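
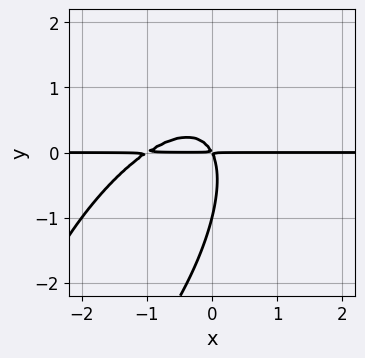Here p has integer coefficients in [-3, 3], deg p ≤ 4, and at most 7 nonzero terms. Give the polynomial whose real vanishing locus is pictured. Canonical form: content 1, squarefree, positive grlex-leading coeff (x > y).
First, degree: no degree-2 curve has this shape, so deg p = 3.
Next, from the axis intercepts and sections: every point of the x-axis in the box is on the curve; it meets the y-axis at y = -1 (among the integer gridlines).
Finally, fitting integer coefficients to these (and the overall shape) gives p.

2*x^2*y - 2*x*y^2 + y^3 + 2*x*y + y^2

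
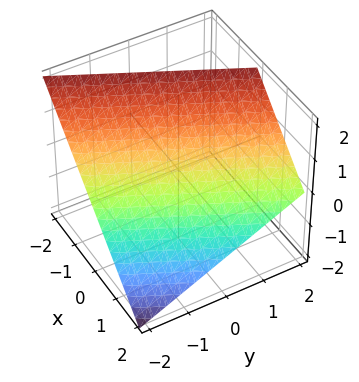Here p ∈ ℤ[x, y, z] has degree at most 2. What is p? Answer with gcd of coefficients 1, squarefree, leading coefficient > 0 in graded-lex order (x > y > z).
The degree is 1 — every cross-section is a straight line — this is a plane.
Against the integer gridlines: it meets the y-axis at y = -2 (among the integer gridlines); it meets the x-axis at x = 1 (among the integer gridlines).
Fitting integer coefficients to these (and the overall shape) gives p.

2*x - y + 2*z - 2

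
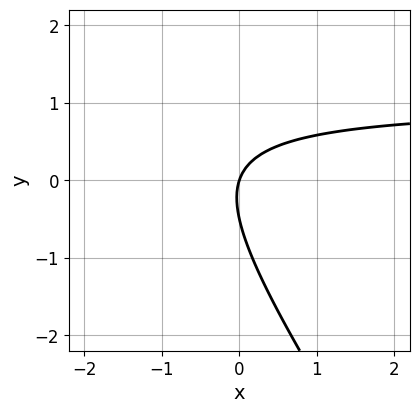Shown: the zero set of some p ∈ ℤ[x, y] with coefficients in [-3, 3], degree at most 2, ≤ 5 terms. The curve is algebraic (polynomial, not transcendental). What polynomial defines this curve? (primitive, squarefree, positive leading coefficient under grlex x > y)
(a) deg p = 2.
(b) Reading off the gridlines: one x-axis crossing is at x = 0; it meets the y-axis at y = 0 (among the integer gridlines).
(c) These observations pin down the coefficients.

3*x*y + 2*y^2 - 3*x + y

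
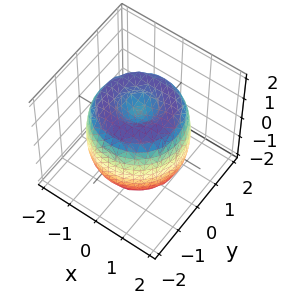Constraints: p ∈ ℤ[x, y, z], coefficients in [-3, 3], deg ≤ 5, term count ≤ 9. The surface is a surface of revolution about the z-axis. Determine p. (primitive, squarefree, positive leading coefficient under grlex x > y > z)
1. Degree: no degree-3 surface has this shape, so deg p = 4.
2. Symmetries: rotational symmetry about the z-axis ⇒ p depends on x, y only through x² + y².
3. From the visible intercepts: the z-axis gridline crossings are at z ∈ {-1, 1}; a circular section at z = 0 has radius between 1 and 2.
4. Fitting integer coefficients to these (and the overall shape) gives p.

x^4 + 2*x^2*y^2 + y^4 - 2*x^2 - 2*y^2 + z^2 - 1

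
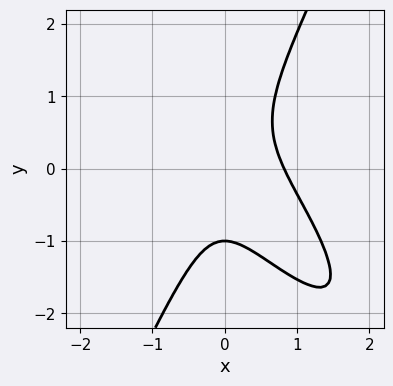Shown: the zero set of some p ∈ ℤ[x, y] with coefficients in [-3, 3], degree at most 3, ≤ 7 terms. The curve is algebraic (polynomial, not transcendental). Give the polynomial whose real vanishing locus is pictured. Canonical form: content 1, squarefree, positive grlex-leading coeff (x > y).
3*x^3 + 3*x^2*y - y^3 - x^2 - 1

1. Degree: a generic line meets the curve in up to 3 points, so deg p = 3.
2. From the visible intercepts: it crosses the y-axis at the gridline y = -1.
3. Together with the visible shape, these determine p as stated.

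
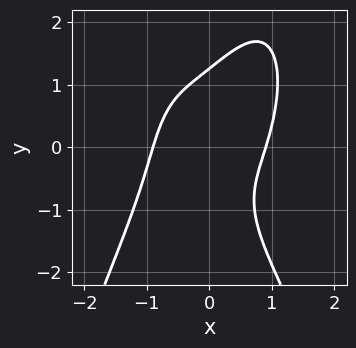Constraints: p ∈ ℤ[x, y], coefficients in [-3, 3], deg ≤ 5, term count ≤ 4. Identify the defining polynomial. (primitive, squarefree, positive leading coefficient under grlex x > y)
3*x^4 + y^3 - 3*x*y - 2

1. The degree is 4 — no degree-3 curve has this shape.
2. Putting this together gives p.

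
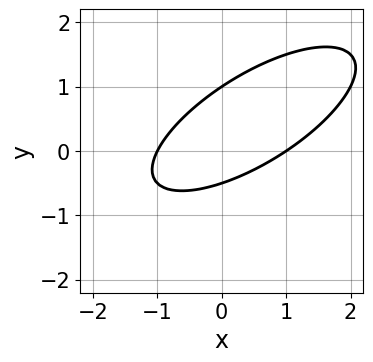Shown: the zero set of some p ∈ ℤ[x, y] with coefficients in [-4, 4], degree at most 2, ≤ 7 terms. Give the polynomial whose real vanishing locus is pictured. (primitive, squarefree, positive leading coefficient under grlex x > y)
x^2 - 2*x*y + 2*y^2 - y - 1

(a) deg p = 2.
(b) Reading off the gridlines: it meets the y-axis at y = 1 (among the integer gridlines); among the integer gridlines, it crosses the x-axis at x ∈ {-1, 1}.
(c) These observations pin down the coefficients.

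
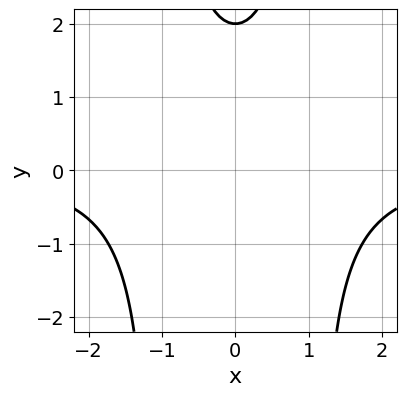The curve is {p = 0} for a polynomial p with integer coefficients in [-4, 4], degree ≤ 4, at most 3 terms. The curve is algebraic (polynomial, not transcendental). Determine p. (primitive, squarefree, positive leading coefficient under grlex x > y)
First, degree: no degree-2 curve has this shape, so deg p = 3.
Then, symmetries: it's symmetric under x → −x, forcing even powers of x.
Next, observable constraints: it crosses the y-axis at the gridline y = 2; no x-intercept at any integer in the box.
Finally, the integer polynomial consistent with all of this is the stated p.

x^2*y - y + 2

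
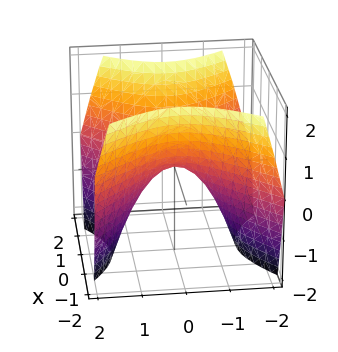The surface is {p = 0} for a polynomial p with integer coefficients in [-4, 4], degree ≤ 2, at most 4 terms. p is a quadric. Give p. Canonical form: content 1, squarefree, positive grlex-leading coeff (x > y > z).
(a) Degree: a saddle surface; a quadric, so deg p = 2.
(b) Symmetries: mirror symmetry y ↦ −y ⇒ only even powers of y; the x ↦ −x reflection is a symmetry, so x appears only in even powers.
(c) Checking where it meets the axes: it meets the x-axis at x = 0 (among the integer gridlines); it crosses the y-axis at the gridline y = 0; it crosses the z-axis at the gridline z = 0.
(d) Fitting integer coefficients to these (and the overall shape) gives p.

x^2 - y^2 - z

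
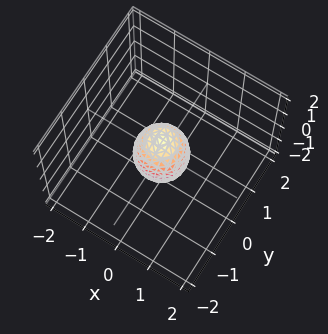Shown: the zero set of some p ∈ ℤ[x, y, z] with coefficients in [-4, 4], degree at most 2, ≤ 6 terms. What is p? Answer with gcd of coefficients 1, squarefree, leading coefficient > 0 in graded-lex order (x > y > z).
2*x^2 + 2*y^2 + z^2 - 1

The degree is 2 — bounded and convex; a quadric.
Symmetries: mirror symmetry z ↦ −z ⇒ only even powers of z; the surface is invariant under rotation about z: p = q(x² + y², z).
Observable constraints: a circular section at z = 0 has radius between 0 and 1; among the integer gridlines, it crosses the z-axis at z ∈ {-1, 1}.
These observations pin down the coefficients.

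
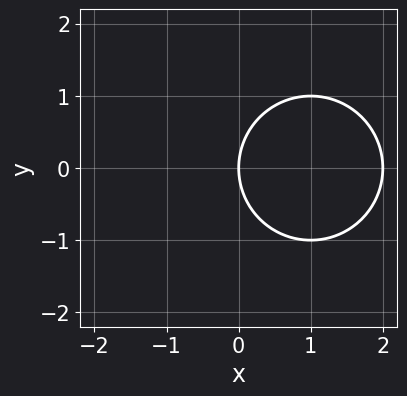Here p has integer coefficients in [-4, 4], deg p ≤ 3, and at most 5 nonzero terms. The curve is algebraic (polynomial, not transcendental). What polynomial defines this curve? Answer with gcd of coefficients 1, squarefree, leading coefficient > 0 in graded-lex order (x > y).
(a) The degree is 2 — no degree-1 curve has this shape.
(b) Symmetries: it's symmetric under y → −y, forcing even powers of y.
(c) Observable constraints: it crosses the y-axis at the gridline y = 0; the x-axis gridline crossings are at x ∈ {0, 2}.
(d) Assembling these constraints gives the stated polynomial.

x^2 + y^2 - 2*x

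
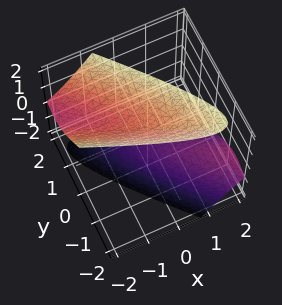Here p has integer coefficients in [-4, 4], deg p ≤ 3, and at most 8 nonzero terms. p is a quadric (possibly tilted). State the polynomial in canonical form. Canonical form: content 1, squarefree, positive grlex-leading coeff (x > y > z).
x^2 + 3*x*y + x*z + 2*y^2 - z^2 + 1

First, I count 2 distinct pieces.
Next, degree: the shape is more complex than any degree-1 surface, so deg p = 2.
Then, against the integer gridlines: among the integer gridlines, it crosses the z-axis at z ∈ {-1, 1}; it misses every integer gridline on the y-axis.
Finally, solving for integer coefficients yields p as stated.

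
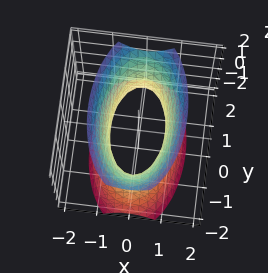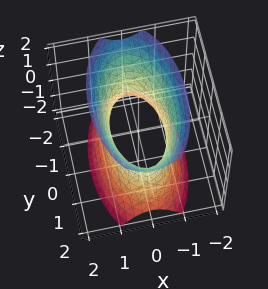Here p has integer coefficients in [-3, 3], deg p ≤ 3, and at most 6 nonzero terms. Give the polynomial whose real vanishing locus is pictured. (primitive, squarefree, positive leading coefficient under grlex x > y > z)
3*x^2 + y^2 - z^2 - 2

deg p = 2.
Symmetries: mirror symmetry x ↦ −x ⇒ only even powers of x; it's symmetric under y → −y, forcing even powers of y; it's symmetric under z → −z, forcing even powers of z.
Against the integer gridlines: it misses every integer gridline on the z-axis.
Together with the visible shape, these determine p as stated.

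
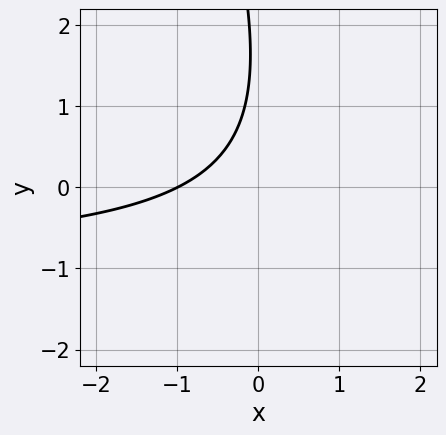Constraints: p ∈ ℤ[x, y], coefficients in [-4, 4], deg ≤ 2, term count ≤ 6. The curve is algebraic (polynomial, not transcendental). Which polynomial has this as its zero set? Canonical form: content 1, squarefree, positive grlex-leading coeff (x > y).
(a) deg p = 2.
(b) Observable constraints: the curve avoids every integer y-axis point in the box; it crosses the x-axis at the gridline x = -1.
(c) These observations pin down the coefficients.

3*x*y + y^2 + 3*x - 3*y + 3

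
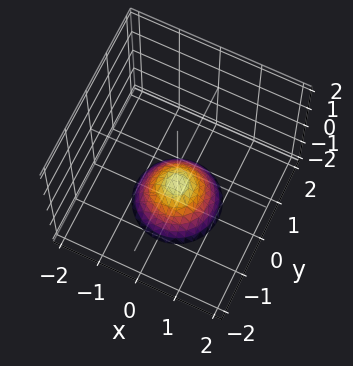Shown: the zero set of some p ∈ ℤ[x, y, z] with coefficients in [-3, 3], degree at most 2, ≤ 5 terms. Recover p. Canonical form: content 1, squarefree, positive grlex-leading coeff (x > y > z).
x^2 + y^2 + z + 1

1. deg p = 2. A generic line meets the surface in up to 2 points.
2. Symmetries: the surface is invariant under rotation about z: p = q(x² + y², z).
3. Against the integer gridlines: it misses every integer gridline on the x-axis; it meets the z-axis at z = -1 (among the integer gridlines); the surface avoids every integer y-axis point in the box.
4. Assembling these constraints gives the stated polynomial.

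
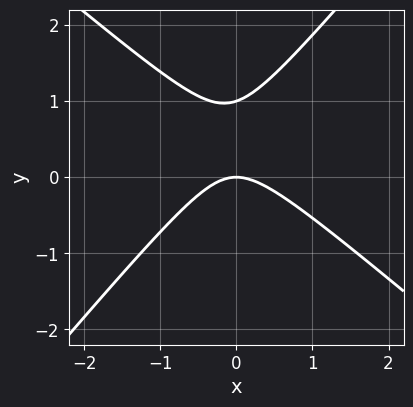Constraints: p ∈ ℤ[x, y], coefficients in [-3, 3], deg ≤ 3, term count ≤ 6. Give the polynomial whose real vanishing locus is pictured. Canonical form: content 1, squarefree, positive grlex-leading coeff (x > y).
3*x^2 + x*y - 3*y^2 + 3*y

Degree: the shape is more complex than any degree-1 curve, so deg p = 2.
Reading off the gridlines: the y-axis gridline crossings are at y ∈ {0, 1}; it meets the x-axis at x = 0 (among the integer gridlines).
The integer polynomial consistent with all of this is the stated p.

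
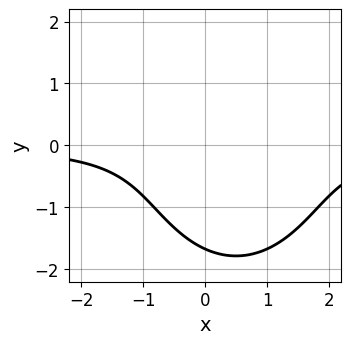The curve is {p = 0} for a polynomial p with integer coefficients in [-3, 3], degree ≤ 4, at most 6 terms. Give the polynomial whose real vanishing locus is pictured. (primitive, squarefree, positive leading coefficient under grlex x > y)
2*x^2*y + y^3 - 2*x*y - y + 3

(a) deg p = 3. A generic line meets the curve in up to 3 points.
(b) From the axis intercepts and sections: it misses every integer gridline on the x-axis.
(c) Fitting integer coefficients to these (and the overall shape) gives p.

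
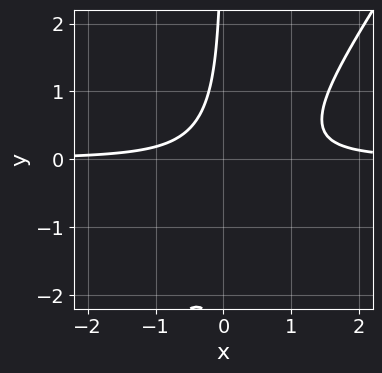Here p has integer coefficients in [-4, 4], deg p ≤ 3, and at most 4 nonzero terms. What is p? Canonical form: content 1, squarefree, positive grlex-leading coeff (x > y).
1. The degree is 3 — no degree-2 curve has this shape.
2. Reading off the gridlines: the curve avoids every integer x-axis point in the box; it misses every integer gridline on the y-axis.
3. The integer polynomial consistent with all of this is the stated p.

3*x^2*y - 2*x*y^2 - 2*x*y - 1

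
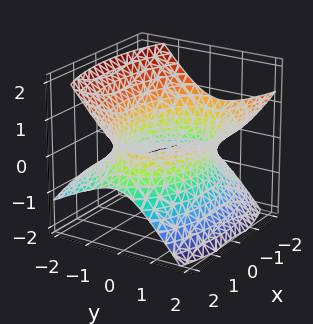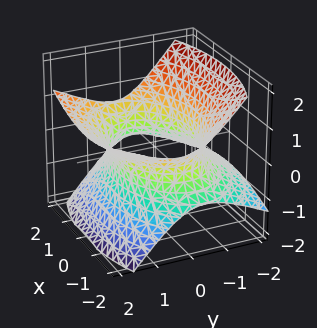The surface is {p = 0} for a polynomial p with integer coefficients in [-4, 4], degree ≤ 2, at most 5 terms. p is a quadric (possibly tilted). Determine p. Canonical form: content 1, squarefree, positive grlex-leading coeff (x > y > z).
(a) The degree is 2 — the shape is more complex than any degree-1 surface.
(b) From the axis intercepts and sections: no z-intercept at any integer in the box.
(c) Solving for integer coefficients yields p as stated.

x^2 + 2*y^2 - 2*y*z - 3*z^2 - 3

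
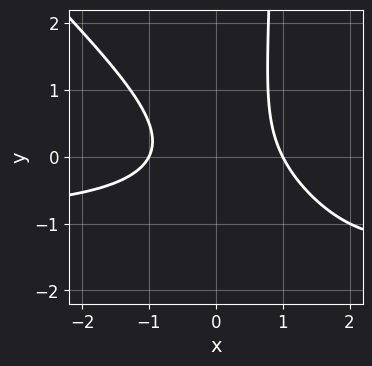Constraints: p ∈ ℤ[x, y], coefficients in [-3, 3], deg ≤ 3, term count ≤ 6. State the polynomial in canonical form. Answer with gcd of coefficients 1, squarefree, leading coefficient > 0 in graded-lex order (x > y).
First, degree: no degree-2 curve has this shape, so deg p = 3.
Next, from the axis intercepts and sections: it misses every integer gridline on the y-axis; the x-axis gridline crossings are at x ∈ {-1, 1}.
Finally, together with the visible shape, these determine p as stated.

x^2*y + x*y^2 + x^2 - y^2 - 1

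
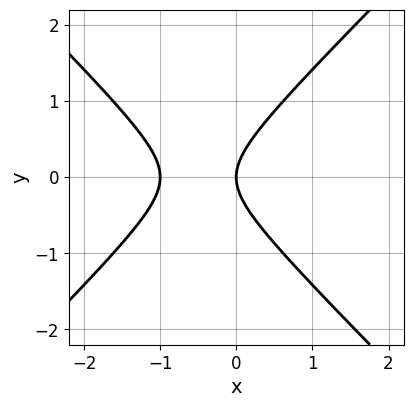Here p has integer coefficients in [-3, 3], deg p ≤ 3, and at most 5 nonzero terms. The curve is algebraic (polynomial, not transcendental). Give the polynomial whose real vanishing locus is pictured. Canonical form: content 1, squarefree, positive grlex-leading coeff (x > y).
x^2 - y^2 + x

First, the degree is 2 — a generic line meets the curve in up to 2 points.
Next, symmetries: it's symmetric under y → −y, forcing even powers of y.
Then, against the integer gridlines: one y-axis crossing is at y = 0; among the integer gridlines, it crosses the x-axis at x ∈ {-1, 0}.
Finally, assembling these constraints gives the stated polynomial.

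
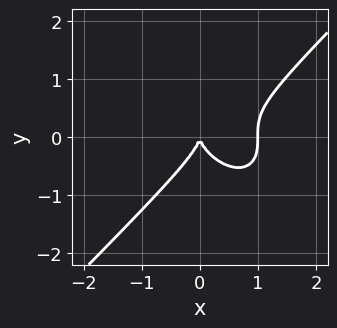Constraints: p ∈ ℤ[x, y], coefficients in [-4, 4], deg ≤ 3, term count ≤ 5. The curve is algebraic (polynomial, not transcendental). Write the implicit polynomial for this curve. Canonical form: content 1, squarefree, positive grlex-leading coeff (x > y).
x^3 - y^3 - x^2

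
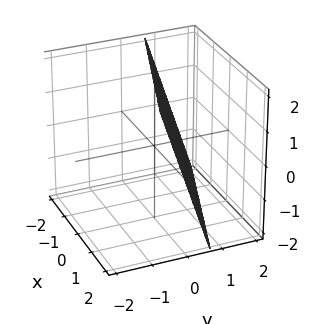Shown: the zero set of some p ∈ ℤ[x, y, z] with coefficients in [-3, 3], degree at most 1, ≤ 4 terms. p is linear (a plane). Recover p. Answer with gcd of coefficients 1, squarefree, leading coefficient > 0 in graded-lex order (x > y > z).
First, the degree is 1 — every cross-section is a straight line — this is a plane.
Then, against the integer gridlines: it crosses the x-axis at the gridline x = 2; it crosses the z-axis at the gridline z = 2.
Finally, matching integer coefficients to the picture gives p.

x + 3*y + z - 2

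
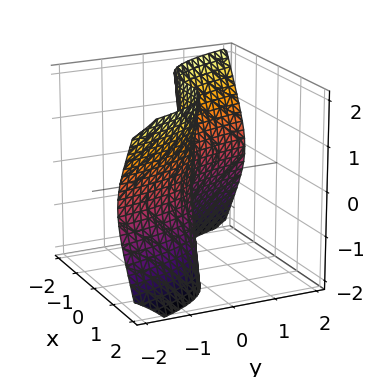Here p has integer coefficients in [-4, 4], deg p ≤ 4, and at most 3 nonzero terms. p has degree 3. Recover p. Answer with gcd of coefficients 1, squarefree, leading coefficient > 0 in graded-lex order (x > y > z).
x^3 + y*z^2 + y

(a) The degree is 3 — the shape is more complex than any degree-2 surface.
(b) Checking where it meets the axes: it crosses the x-axis at the gridline x = 0; every point of the z-axis in the box is on the surface.
(c) Solving for integer coefficients yields p as stated.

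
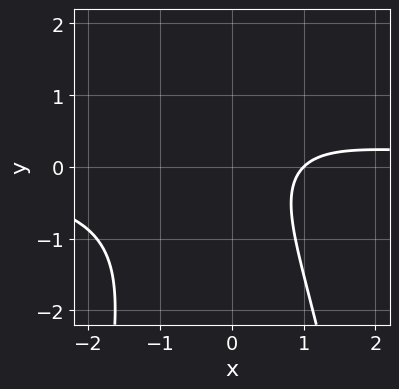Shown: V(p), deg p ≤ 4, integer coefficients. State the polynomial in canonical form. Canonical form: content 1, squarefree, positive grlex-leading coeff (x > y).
(a) deg p = 3. The shape is more complex than any degree-2 curve.
(b) Checking where it meets the axes: it meets the x-axis at x = 1 (among the integer gridlines); the curve avoids every integer y-axis point in the box.
(c) These observations pin down the coefficients.

3*x^2*y + 2*y^2 - 3*x + 3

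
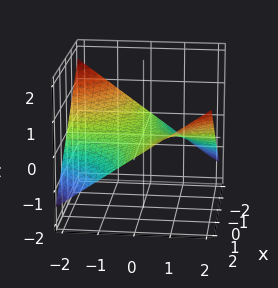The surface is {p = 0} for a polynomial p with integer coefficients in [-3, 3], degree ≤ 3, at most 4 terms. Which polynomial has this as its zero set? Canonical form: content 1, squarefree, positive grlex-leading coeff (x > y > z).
x*y - 3*z

deg p = 2.
Checking where it meets the axes: one z-axis crossing is at z = 0; every point of the x-axis in the box is on the surface; every point of the y-axis in the box is on the surface.
These observations pin down the coefficients.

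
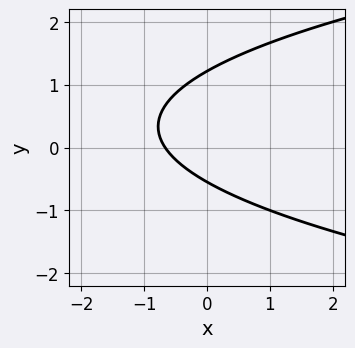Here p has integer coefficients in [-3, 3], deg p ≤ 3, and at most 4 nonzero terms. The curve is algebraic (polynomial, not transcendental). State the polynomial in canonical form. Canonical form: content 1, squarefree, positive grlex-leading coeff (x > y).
(a) The degree is 2 — no degree-1 curve has this shape.
(b) Solving for integer coefficients yields p as stated.

3*y^2 - 3*x - 2*y - 2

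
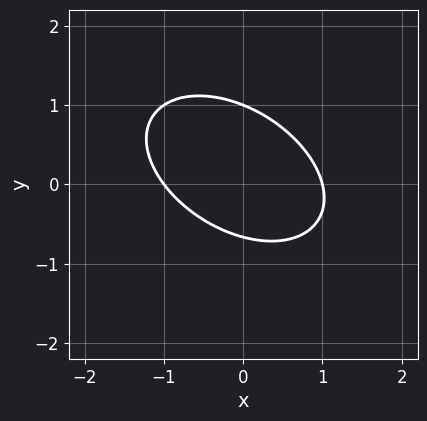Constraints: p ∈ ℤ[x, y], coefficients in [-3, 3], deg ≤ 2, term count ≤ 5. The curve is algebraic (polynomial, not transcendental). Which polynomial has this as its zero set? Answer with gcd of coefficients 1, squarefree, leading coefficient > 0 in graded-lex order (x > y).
(a) The degree is 2 — the shape is more complex than any degree-1 curve.
(b) Observable constraints: the x-axis gridline crossings are at x ∈ {-1, 1}; it meets the y-axis at y = 1 (among the integer gridlines).
(c) Fitting integer coefficients to these (and the overall shape) gives p.

2*x^2 + 2*x*y + 3*y^2 - y - 2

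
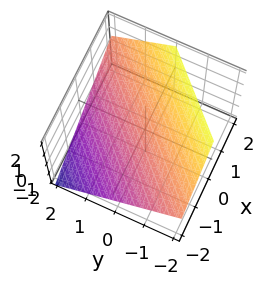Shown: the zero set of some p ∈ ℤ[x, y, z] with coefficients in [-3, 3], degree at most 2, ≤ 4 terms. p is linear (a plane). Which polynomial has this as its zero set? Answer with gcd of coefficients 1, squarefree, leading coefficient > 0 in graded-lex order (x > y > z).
2*x - 2*y - 3*z + 2

First, degree: the surface is flat (a plane), so deg p = 1.
Then, checking where it meets the axes: it crosses the y-axis at the gridline y = 1; it meets the x-axis at x = -1 (among the integer gridlines).
Finally, together with the visible shape, these determine p as stated.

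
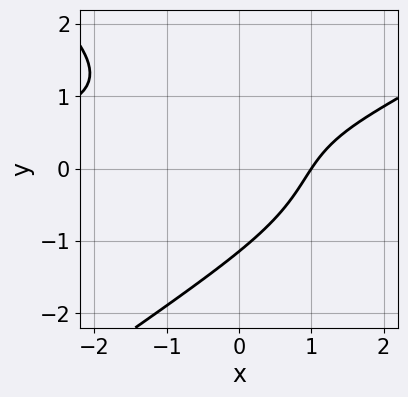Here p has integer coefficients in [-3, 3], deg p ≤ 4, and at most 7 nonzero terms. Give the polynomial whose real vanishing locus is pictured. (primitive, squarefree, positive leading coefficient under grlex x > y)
x^2*y - 2*y^3 - 3*x*y + 3*x - 3

First, deg p = 3.
Then, observable constraints: it crosses the x-axis at the gridline x = 1.
Finally, the integer polynomial consistent with all of this is the stated p.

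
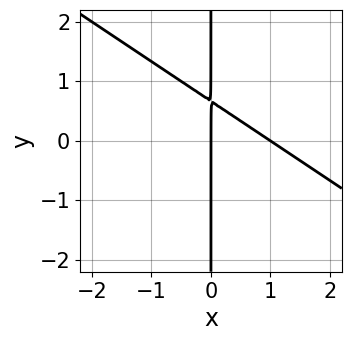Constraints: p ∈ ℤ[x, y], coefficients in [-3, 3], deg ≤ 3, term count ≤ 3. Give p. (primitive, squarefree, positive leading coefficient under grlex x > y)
2*x^2 + 3*x*y - 2*x

deg p = 2. The shape is more complex than any degree-1 curve.
Against the integer gridlines: the x-axis gridline crossings are at x ∈ {0, 1}; every point of the y-axis in the box is on the curve.
Putting this together gives p.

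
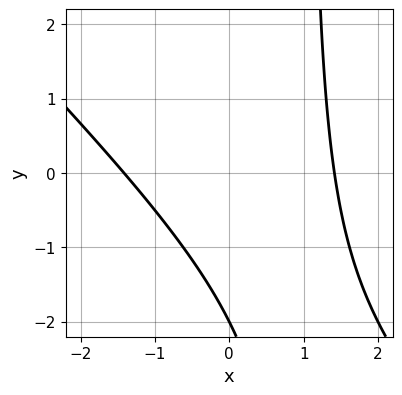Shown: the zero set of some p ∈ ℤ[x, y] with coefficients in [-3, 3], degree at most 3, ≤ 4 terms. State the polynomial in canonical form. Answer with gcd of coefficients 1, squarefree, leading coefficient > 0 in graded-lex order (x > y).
x^2 + x*y - y - 2

deg p = 2. The shape is more complex than any degree-1 curve.
Reading off the gridlines: one y-axis crossing is at y = -2.
Assembling these constraints gives the stated polynomial.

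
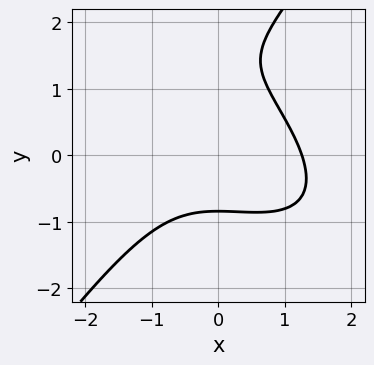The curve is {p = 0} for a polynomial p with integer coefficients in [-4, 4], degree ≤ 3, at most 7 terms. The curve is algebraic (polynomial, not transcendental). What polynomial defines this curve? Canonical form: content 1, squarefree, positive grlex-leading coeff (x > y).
x^3 + x^2*y - y^3 + 2*y^2 - 2

1. deg p = 3. No degree-2 curve has this shape.
2. Solving for integer coefficients yields p as stated.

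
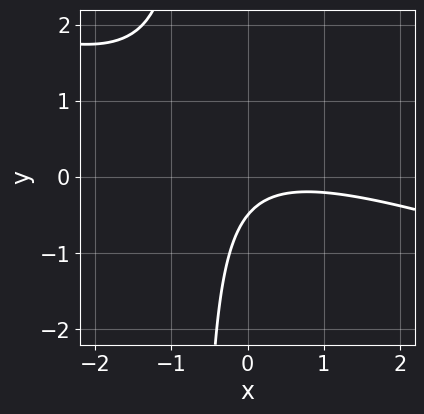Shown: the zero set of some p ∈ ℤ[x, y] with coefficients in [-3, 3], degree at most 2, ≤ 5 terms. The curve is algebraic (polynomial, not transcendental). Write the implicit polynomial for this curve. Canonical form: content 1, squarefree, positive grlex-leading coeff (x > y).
x^2 + 3*x*y - x + 2*y + 1

(a) deg p = 2. A generic line meets the curve in up to 2 points.
(b) From the axis intercepts and sections: the curve avoids every integer x-axis point in the box.
(c) These observations pin down the coefficients.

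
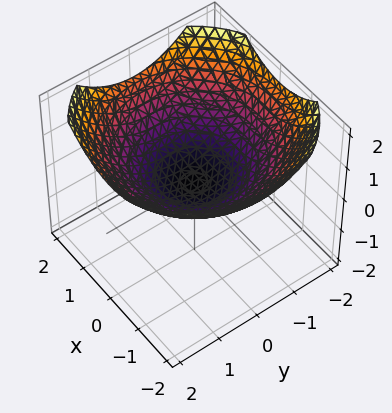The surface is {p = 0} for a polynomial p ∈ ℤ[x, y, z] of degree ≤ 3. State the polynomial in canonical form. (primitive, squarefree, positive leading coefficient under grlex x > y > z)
x^2 + y^2 - 3*z

1. deg p = 2. A single bowl opening along one axis; a quadric.
2. Symmetries: rotational symmetry about the z-axis ⇒ p depends on x, y only through x² + y².
3. From the axis intercepts and sections: a circular section at z = 1 has radius between 1 and 2; it crosses the z-axis at the gridline z = 0; it meets the y-axis at y = 0 (among the integer gridlines); it crosses the x-axis at the gridline x = 0.
4. Together with the visible shape, these determine p as stated.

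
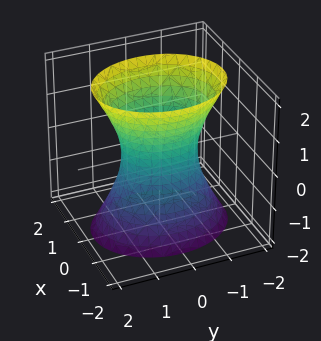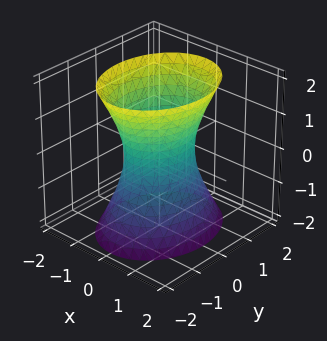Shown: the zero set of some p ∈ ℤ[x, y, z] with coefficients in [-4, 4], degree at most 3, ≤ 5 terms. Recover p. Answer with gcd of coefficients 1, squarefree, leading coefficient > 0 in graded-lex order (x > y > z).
The degree is 2 — an hourglass — one-sheet hyperboloid; a quadric.
Symmetries: it's symmetric under z → −z, forcing even powers of z; it's symmetric under x → −x, forcing even powers of x; it's symmetric under y → −y, forcing even powers of y.
From the axis intercepts and sections: the y-axis gridline crossings are at y ∈ {-1, 1}; no z-intercept at any integer in the box.
These observations pin down the coefficients.

3*x^2 + 2*y^2 - z^2 - 2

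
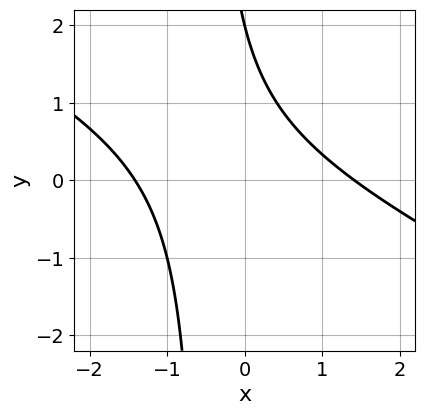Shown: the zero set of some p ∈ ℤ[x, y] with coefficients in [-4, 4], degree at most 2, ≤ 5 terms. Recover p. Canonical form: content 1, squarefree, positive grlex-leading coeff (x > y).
First, the degree is 2 — a generic line meets the curve in up to 2 points.
Next, from the axis intercepts and sections: it crosses the y-axis at the gridline y = 2.
Finally, fitting integer coefficients to these (and the overall shape) gives p.

x^2 + 2*x*y + y - 2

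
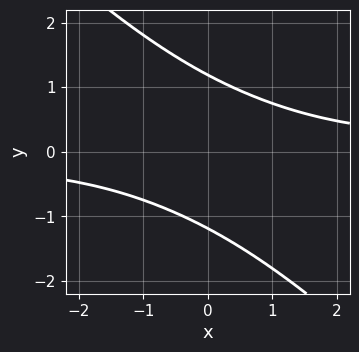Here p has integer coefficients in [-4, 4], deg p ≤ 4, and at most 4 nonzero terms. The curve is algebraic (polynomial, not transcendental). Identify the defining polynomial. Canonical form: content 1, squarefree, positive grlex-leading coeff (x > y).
x^2*y^2 - y^4 - 3*x*y + 2

1. The degree is 4 — no degree-3 curve has this shape.
2. Observable constraints: it misses every integer gridline on the x-axis.
3. Fitting integer coefficients to these (and the overall shape) gives p.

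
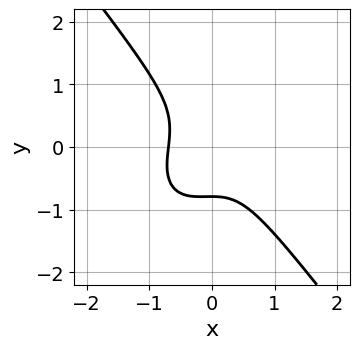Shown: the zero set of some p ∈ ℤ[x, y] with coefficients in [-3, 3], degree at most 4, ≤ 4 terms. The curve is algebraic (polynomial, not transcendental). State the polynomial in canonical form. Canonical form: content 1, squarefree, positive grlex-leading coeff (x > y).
3*x^3 - x^2*y + 2*y^3 + 1

First, deg p = 3. The shape is more complex than any degree-2 curve.
Finally, solving for integer coefficients yields p as stated.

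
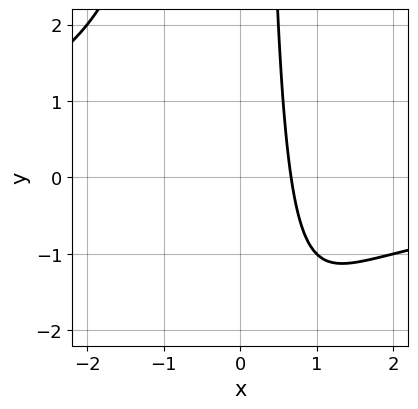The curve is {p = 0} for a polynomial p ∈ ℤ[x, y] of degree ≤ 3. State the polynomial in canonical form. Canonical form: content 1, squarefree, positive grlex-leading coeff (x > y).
First, degree: no degree-2 curve has this shape, so deg p = 3.
Then, checking where it meets the axes: it misses every integer gridline on the y-axis.
Finally, the integer polynomial consistent with all of this is the stated p.

x^2*y + 3*x - 2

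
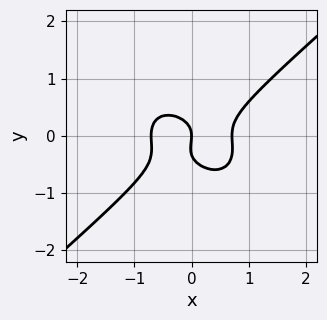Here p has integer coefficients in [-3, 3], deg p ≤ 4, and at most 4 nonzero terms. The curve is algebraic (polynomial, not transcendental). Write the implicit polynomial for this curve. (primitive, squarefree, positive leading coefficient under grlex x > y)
1. deg p = 3. A generic line meets the curve in up to 3 points.
2. Observable constraints: it crosses the x-axis at the gridline x = 0; it meets the y-axis at y = 0 (among the integer gridlines).
3. These observations pin down the coefficients.

2*x^3 - 3*y^3 - y^2 - x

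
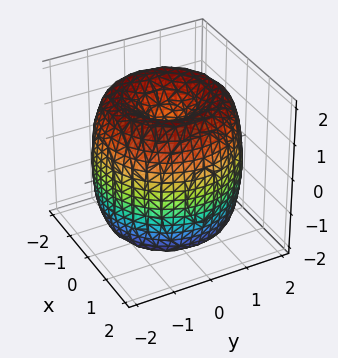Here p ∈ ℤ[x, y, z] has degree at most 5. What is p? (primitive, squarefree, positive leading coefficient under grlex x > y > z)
x^4 + 2*x^2*y^2 + y^4 - 3*x^2 - 3*y^2 + z^2 - 1

Degree: no degree-3 surface has this shape, so deg p = 4.
Symmetries: the z-axis is an axis of rotation, so x and y enter only as x² + y².
From the axis intercepts and sections: a circular section at z = -1 has radius between 1 and 2; the z-axis gridline crossings are at z ∈ {-1, 1}.
The integer polynomial consistent with all of this is the stated p.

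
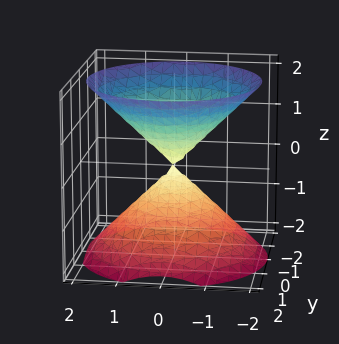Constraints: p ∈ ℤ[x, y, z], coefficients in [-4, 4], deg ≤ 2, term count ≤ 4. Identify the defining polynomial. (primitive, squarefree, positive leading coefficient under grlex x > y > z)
x^2 + y^2 - z^2

First, the picture has 2 separate pieces. They look like related sheets of one shape, so recover p as a whole.
Then, deg p = 2. A double cone through the origin; a quadric.
Then, symmetries: it's symmetric under z → −z, forcing even powers of z; the surface is invariant under rotation about z: p = q(x² + y², z).
Next, reading off the gridlines: one z-axis crossing is at z = 0; a circular section at z = -1 has radius exactly 1; one x-axis crossing is at x = 0.
Finally, matching integer coefficients to the picture gives p.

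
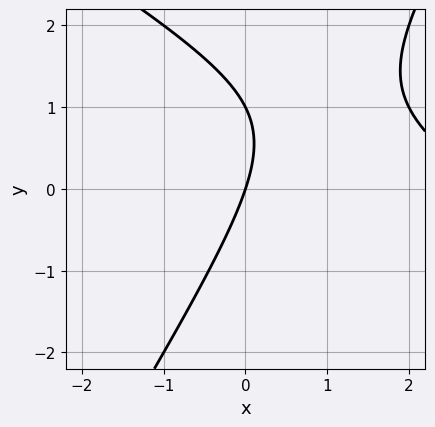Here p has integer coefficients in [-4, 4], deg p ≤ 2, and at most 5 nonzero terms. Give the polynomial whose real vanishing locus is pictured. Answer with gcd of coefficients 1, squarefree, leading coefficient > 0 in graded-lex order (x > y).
1. deg p = 2.
2. From the visible intercepts: among the integer gridlines, it crosses the y-axis at y ∈ {0, 1}; it crosses the x-axis at the gridline x = 0.
3. Together with the visible shape, these determine p as stated.

x^2 + x*y - y^2 - 3*x + y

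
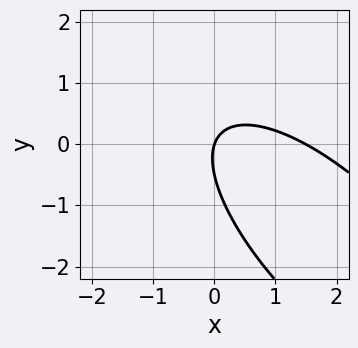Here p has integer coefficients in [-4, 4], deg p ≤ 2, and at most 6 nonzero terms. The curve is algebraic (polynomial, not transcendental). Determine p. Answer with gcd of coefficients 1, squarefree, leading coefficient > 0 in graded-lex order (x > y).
2*x^2 + 3*x*y + 2*y^2 - 3*x + y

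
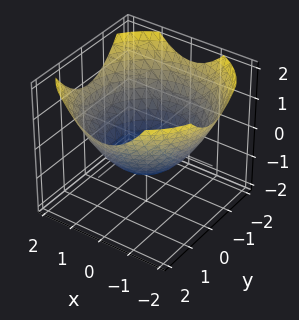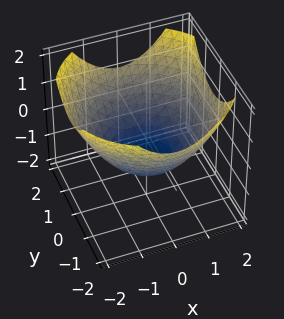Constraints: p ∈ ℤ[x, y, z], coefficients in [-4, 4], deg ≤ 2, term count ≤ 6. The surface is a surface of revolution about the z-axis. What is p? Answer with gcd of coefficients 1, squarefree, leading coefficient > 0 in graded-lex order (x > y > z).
(a) deg p = 2.
(b) By symmetry, every cross-section ⟂ z is a circle, so x, y appear only via x² + y².
(c) Against the integer gridlines: a circular section at z = 0 has radius between 1 and 2; it meets the z-axis at z = -1 (among the integer gridlines).
(d) Putting this together gives p.

x^2 + y^2 - 2*z - 2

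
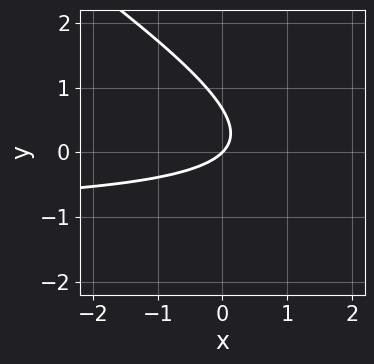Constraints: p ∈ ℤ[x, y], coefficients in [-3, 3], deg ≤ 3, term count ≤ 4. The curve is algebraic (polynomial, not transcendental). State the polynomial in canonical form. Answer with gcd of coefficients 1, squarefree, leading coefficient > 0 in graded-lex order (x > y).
2*x*y + 3*y^2 + 2*x - 2*y

First, the degree is 2 — no degree-1 curve has this shape.
Next, observable constraints: it meets the y-axis at y = 0 (among the integer gridlines); one x-axis crossing is at x = 0.
Finally, together with the visible shape, these determine p as stated.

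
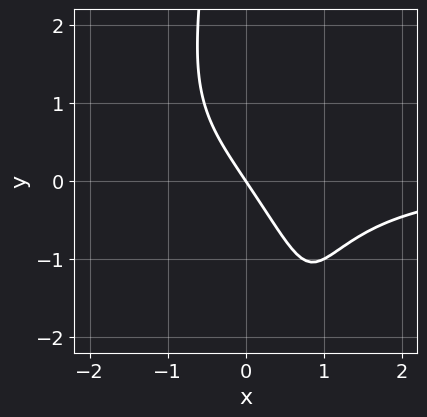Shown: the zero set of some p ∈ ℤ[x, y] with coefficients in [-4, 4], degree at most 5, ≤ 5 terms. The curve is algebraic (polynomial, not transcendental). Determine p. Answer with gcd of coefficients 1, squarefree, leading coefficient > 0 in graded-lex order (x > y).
x^3*y + x^2*y + x*y^2 + 3*x + 2*y

Degree: the shape is more complex than any degree-3 curve, so deg p = 4.
Reading off the gridlines: it meets the x-axis at x = 0 (among the integer gridlines); it crosses the y-axis at the gridline y = 0.
Together with the visible shape, these determine p as stated.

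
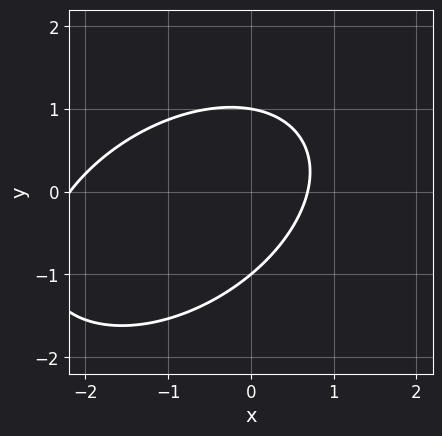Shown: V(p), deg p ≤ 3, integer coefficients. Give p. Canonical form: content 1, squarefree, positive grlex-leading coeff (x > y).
2*x^2 - 2*x*y + 3*y^2 + 3*x - 3

First, degree: no degree-1 curve has this shape, so deg p = 2.
Next, from the axis intercepts and sections: among the integer gridlines, it crosses the y-axis at y ∈ {-1, 1}.
Finally, these observations pin down the coefficients.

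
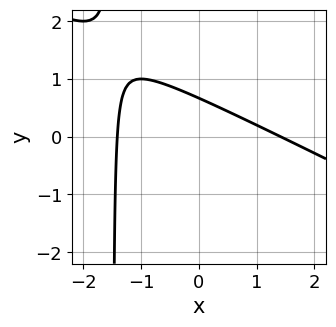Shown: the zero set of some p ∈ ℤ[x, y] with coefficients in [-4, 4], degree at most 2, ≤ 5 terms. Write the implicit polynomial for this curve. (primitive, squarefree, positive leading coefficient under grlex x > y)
1. deg p = 2. No degree-1 curve has this shape.
2. Solving for integer coefficients yields p as stated.

x^2 + 2*x*y + 3*y - 2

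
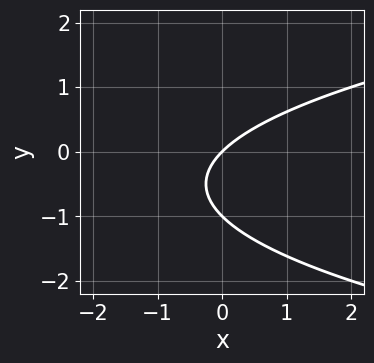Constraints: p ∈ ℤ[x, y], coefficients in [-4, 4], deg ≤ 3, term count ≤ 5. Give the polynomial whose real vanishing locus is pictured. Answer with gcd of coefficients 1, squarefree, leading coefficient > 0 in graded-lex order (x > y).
y^2 - x + y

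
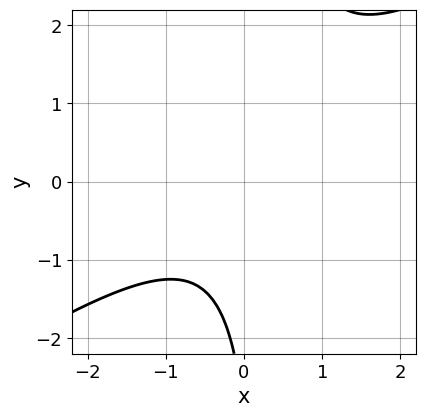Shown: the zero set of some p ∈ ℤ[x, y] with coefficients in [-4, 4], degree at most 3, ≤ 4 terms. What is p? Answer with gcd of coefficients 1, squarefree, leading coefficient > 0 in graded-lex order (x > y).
2*x^2 - 3*x*y + y + 3

First, the degree is 2 — no degree-1 curve has this shape.
Then, from the axis intercepts and sections: the curve avoids every integer x-axis point in the box; it misses every integer gridline on the y-axis.
Finally, fitting integer coefficients to these (and the overall shape) gives p.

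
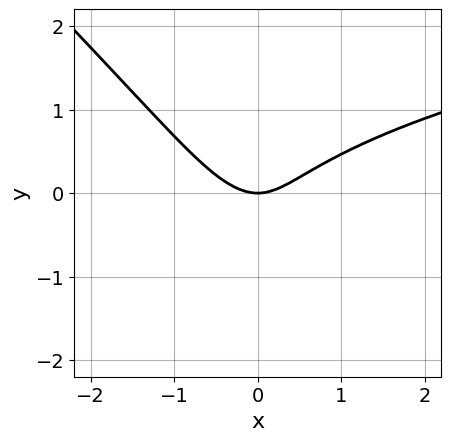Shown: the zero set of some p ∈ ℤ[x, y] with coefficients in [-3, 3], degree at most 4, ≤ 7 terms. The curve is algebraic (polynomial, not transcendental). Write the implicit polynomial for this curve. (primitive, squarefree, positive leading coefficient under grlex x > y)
x*y^2 + y^3 - x^2 + y^2 + y

1. deg p = 3. No degree-2 curve has this shape.
2. From the visible intercepts: it meets the y-axis at y = 0 (among the integer gridlines); it meets the x-axis at x = 0 (among the integer gridlines).
3. Fitting integer coefficients to these (and the overall shape) gives p.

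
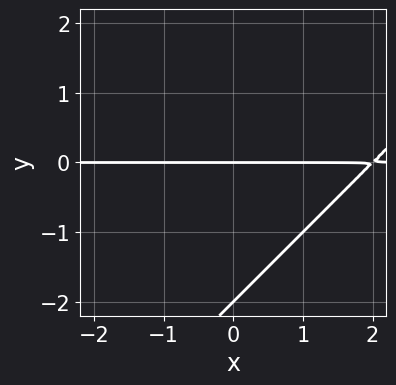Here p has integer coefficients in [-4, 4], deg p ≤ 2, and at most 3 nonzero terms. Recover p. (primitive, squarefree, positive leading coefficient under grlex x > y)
x*y - y^2 - 2*y

(a) The degree is 2 — the shape is more complex than any degree-1 curve.
(b) Reading off the gridlines: every point of the x-axis in the box is on the curve; among the integer gridlines, it crosses the y-axis at y ∈ {-2, 0}.
(c) Fitting integer coefficients to these (and the overall shape) gives p.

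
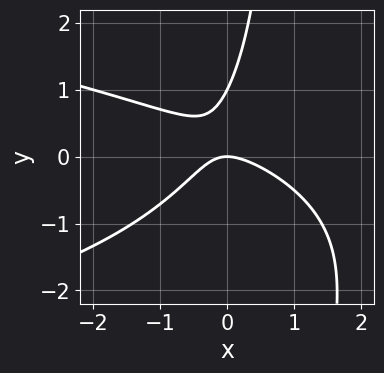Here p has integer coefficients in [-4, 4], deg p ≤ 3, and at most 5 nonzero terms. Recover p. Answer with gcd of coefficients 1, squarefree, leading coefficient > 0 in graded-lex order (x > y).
First, deg p = 3. The shape is more complex than any degree-2 curve.
Next, reading off the gridlines: the y-axis gridline crossings are at y ∈ {0, 1}; it crosses the x-axis at the gridline x = 0.
Finally, putting this together gives p.

x*y^2 + x^2 + x*y - y^2 + y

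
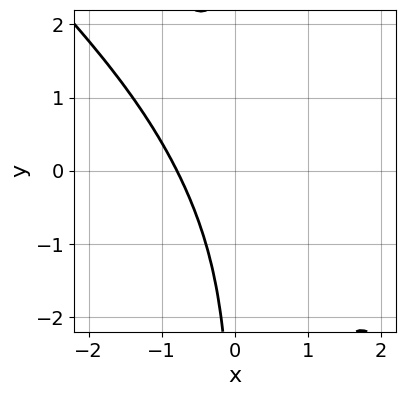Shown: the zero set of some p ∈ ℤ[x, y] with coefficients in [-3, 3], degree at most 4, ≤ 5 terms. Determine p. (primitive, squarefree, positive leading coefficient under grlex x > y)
2*x^3 + 3*x^2*y + x*y^2 + 1

1. deg p = 3.
2. Observable constraints: no y-intercept at any integer in the box.
3. Together with the visible shape, these determine p as stated.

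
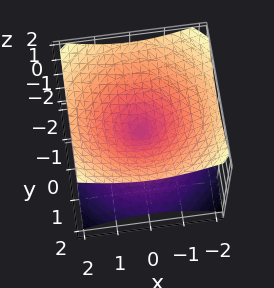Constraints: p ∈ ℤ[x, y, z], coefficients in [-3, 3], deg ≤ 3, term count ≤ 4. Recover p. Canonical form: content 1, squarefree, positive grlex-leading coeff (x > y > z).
x^2 + y^2 - 2*z^2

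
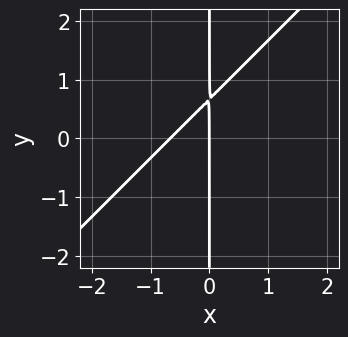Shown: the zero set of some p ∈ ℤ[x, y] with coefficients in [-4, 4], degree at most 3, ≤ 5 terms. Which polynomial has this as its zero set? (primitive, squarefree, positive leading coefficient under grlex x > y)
deg p = 2. The shape is more complex than any degree-1 curve.
Against the integer gridlines: it crosses the x-axis at the gridline x = 0; every point of the y-axis in the box is on the curve.
These observations pin down the coefficients.

3*x^2 - 3*x*y + 2*x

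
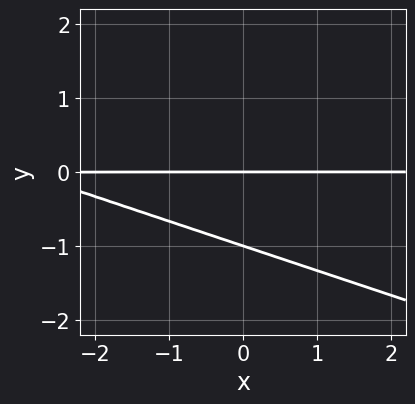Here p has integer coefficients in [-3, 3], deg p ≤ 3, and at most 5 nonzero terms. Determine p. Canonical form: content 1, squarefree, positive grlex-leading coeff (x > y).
First, deg p = 2.
Next, from the axis intercepts and sections: the y-axis gridline crossings are at y ∈ {-1, 0}; the visible x-axis segment lies entirely on the curve.
Finally, matching integer coefficients to the picture gives p.

x*y + 3*y^2 + 3*y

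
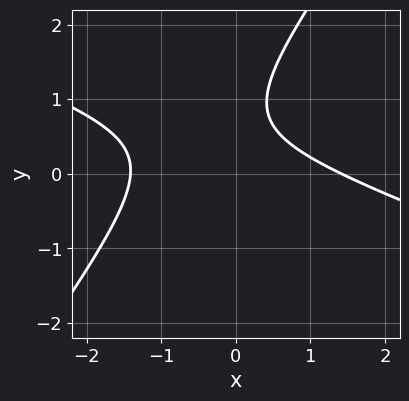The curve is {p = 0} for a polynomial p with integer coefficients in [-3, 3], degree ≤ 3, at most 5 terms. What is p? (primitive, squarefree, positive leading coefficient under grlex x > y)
x^2 + 2*x*y - 2*y^2 + 3*y - 2

First, deg p = 2. The shape is more complex than any degree-1 curve.
Next, from the visible intercepts: no y-intercept at any integer in the box.
Finally, putting this together gives p.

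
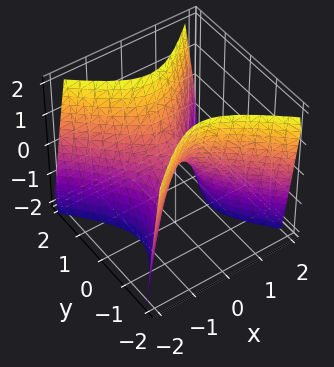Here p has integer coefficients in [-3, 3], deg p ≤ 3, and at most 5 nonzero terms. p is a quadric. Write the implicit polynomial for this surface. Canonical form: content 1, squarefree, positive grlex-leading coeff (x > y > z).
Degree: a hyperbolic paraboloid; a quadric, so deg p = 2.
Symmetries: mirror symmetry x ↦ −x ⇒ only even powers of x; the y ↦ −y reflection is a symmetry, so y appears only in even powers.
Reading off the gridlines: it meets the x-axis at x = 0 (among the integer gridlines); it meets the z-axis at z = 0 (among the integer gridlines); one y-axis crossing is at y = 0.
Matching integer coefficients to the picture gives p.

2*x^2 - 2*y^2 + z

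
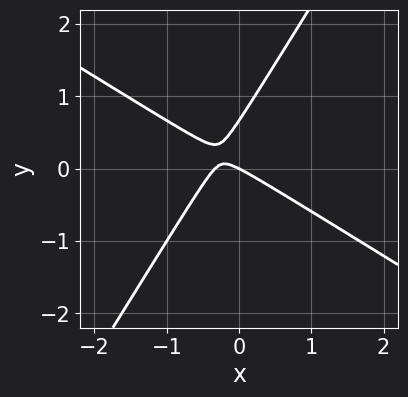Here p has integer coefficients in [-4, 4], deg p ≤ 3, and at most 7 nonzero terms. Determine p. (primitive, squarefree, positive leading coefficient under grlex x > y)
3*x^2 + 3*x*y - 3*y^2 + x + 2*y

The degree is 2 — a generic line meets the curve in up to 2 points.
Reading off the gridlines: one x-axis crossing is at x = 0; one y-axis crossing is at y = 0.
Putting this together gives p.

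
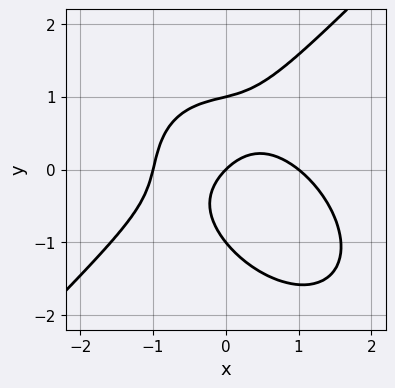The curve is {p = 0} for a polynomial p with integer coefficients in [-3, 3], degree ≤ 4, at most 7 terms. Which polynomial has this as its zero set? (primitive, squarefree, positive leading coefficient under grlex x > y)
The degree is 3 — the shape is more complex than any degree-2 curve.
Against the integer gridlines: among the integer gridlines, it crosses the y-axis at y ∈ {-1, 0, 1}; among the integer gridlines, it crosses the x-axis at x ∈ {-1, 0, 1}.
Fitting integer coefficients to these (and the overall shape) gives p.

2*x^3 - 2*y^3 + 3*x*y - 2*x + 2*y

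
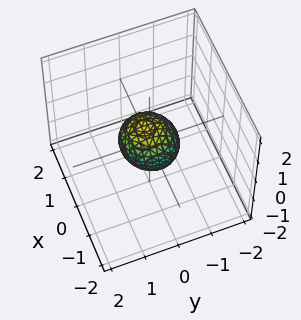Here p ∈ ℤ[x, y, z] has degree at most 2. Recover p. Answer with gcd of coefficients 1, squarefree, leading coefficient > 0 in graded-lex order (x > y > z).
The degree is 2 — the shape is more complex than any degree-1 surface.
Matching integer coefficients to the picture gives p.

3*x^2 + 3*y^2 - y*z + 3*z^2 - 2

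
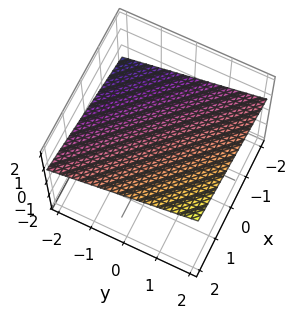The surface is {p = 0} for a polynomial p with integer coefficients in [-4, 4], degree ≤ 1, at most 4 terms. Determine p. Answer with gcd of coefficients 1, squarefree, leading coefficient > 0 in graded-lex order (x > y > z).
x + y - 3*z + 2

First, deg p = 1. The surface is flat (a plane).
Next, against the integer gridlines: it crosses the x-axis at the gridline x = -2; it meets the y-axis at y = -2 (among the integer gridlines).
Finally, solving for integer coefficients yields p as stated.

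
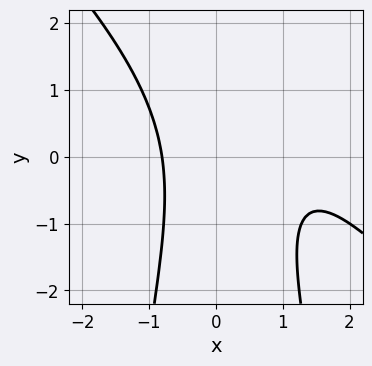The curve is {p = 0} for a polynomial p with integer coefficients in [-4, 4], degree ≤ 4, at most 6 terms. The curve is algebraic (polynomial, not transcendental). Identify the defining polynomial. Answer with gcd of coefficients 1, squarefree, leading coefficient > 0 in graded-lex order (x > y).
2*x^3 + 2*x^2*y - 3*x^2 + y^2 + 3

First, the degree is 3 — a generic line meets the curve in up to 3 points.
Then, against the integer gridlines: no y-intercept at any integer in the box.
Finally, these observations pin down the coefficients.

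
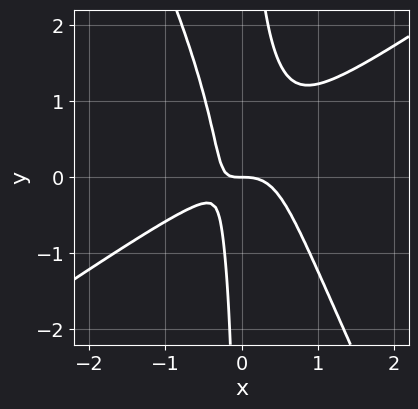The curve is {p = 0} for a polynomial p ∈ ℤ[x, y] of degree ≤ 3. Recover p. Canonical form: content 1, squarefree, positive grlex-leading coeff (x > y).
First, degree: the shape is more complex than any degree-2 curve, so deg p = 3.
Next, checking where it meets the axes: one y-axis crossing is at y = 0; it meets the x-axis at x = 0 (among the integer gridlines).
Finally, these observations pin down the coefficients.

3*x^3 - 3*x^2*y - 2*x*y^2 + 2*x*y + y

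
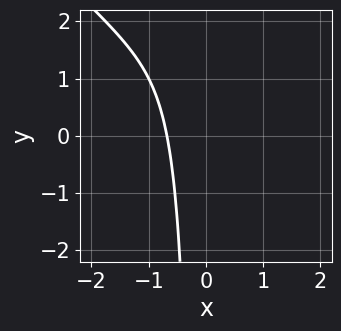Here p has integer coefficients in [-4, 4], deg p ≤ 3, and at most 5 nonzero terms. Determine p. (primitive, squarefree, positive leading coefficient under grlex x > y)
First, degree: no degree-2 curve has this shape, so deg p = 3.
Next, reading off the gridlines: it misses every integer gridline on the y-axis.
Finally, assembling these constraints gives the stated polynomial.

x^3 + x^2*y + x + 1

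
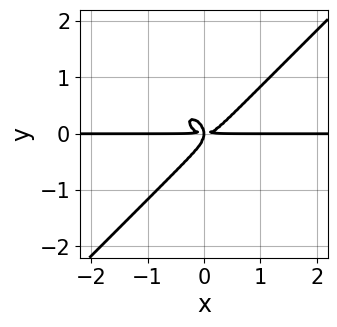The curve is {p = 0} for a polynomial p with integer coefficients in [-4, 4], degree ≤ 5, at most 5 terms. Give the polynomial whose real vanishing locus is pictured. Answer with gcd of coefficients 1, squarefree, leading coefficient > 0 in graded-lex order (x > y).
2*x^3*y - 2*y^4 - x*y^2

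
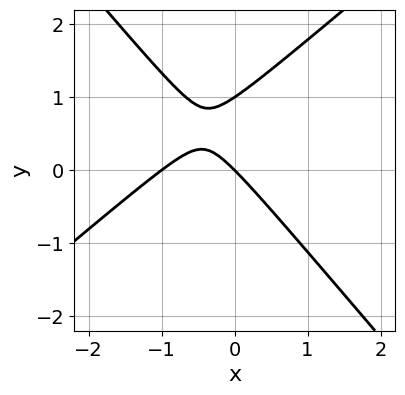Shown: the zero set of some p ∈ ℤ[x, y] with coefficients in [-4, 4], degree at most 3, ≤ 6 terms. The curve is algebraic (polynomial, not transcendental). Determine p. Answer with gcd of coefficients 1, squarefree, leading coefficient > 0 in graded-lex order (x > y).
3*x^2 - x*y - 3*y^2 + 3*x + 3*y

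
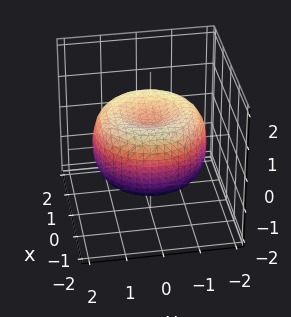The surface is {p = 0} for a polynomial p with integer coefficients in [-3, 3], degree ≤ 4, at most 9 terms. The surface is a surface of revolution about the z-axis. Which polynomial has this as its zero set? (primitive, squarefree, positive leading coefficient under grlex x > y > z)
x^4 + 2*x^2*y^2 + y^4 - 2*x^2 - 2*y^2 + 2*z^2 - 1

(a) Degree: a generic line meets the surface in up to 4 points, so deg p = 4.
(b) By symmetry, the z-axis is an axis of rotation, so x and y enter only as x² + y².
(c) Reading off the gridlines: a circular section at z = 0 has radius between 1 and 2.
(d) Fitting integer coefficients to these (and the overall shape) gives p.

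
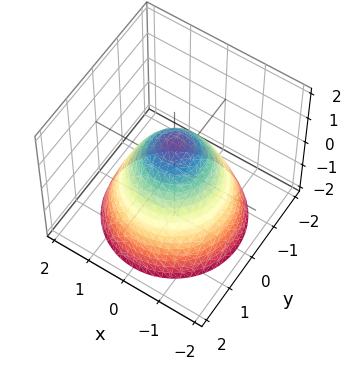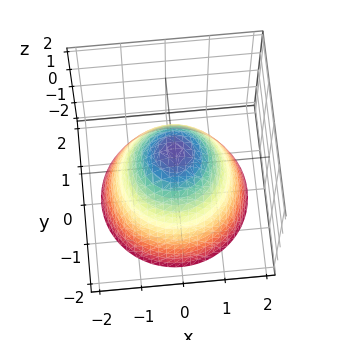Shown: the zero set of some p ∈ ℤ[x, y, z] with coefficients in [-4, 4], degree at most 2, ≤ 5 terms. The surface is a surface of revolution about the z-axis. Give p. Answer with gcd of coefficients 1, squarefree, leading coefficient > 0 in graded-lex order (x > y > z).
1. Degree: the shape is more complex than any degree-1 surface, so deg p = 2.
2. By symmetry, the surface is invariant under rotation about z: p = q(x² + y², z).
3. Reading off the gridlines: a circular section at z = -2 has radius between 1 and 2; it meets the z-axis at z = 1 (among the integer gridlines); the y-axis gridline crossings are at y ∈ {-1, 1}; among the integer gridlines, it crosses the x-axis at x ∈ {-1, 1}.
4. Fitting integer coefficients to these (and the overall shape) gives p.

x^2 + y^2 + z - 1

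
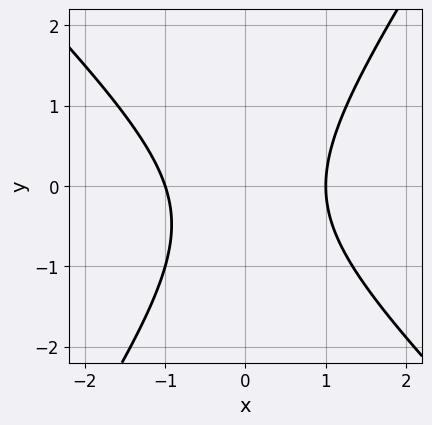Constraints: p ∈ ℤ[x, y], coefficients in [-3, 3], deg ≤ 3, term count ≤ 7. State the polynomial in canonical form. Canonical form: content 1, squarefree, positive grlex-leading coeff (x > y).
3*x^2 + x*y - 2*y^2 - y - 3

First, degree: the shape is more complex than any degree-1 curve, so deg p = 2.
Next, from the visible intercepts: the x-axis gridline crossings are at x ∈ {-1, 1}; the curve avoids every integer y-axis point in the box.
Finally, putting this together gives p.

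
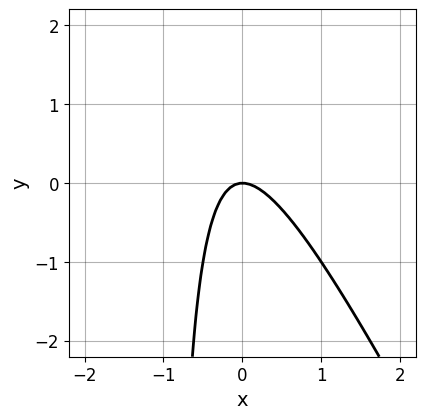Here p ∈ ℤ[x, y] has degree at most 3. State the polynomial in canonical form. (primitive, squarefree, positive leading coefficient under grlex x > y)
2*x^2 + x*y + y

(a) Degree: a generic line meets the curve in up to 2 points, so deg p = 2.
(b) From the visible intercepts: it meets the y-axis at y = 0 (among the integer gridlines); it crosses the x-axis at the gridline x = 0.
(c) Solving for integer coefficients yields p as stated.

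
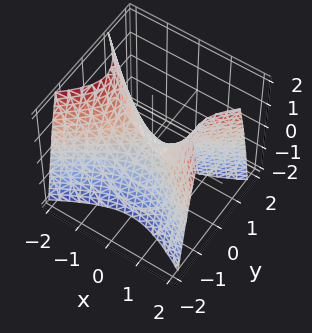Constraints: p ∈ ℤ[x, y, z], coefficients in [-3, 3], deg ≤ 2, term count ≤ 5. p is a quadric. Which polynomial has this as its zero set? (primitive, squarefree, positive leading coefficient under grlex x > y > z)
First, degree: a hyperbolic paraboloid; a quadric, so deg p = 2.
Next, symmetries: the x ↦ −x reflection is a symmetry, so x appears only in even powers; it's symmetric under y → −y, forcing even powers of y.
Then, reading off the gridlines: it meets the x-axis at x = 0 (among the integer gridlines); one y-axis crossing is at y = 0; one z-axis crossing is at z = 0.
Finally, these observations pin down the coefficients.

x^2 - 2*y^2 - z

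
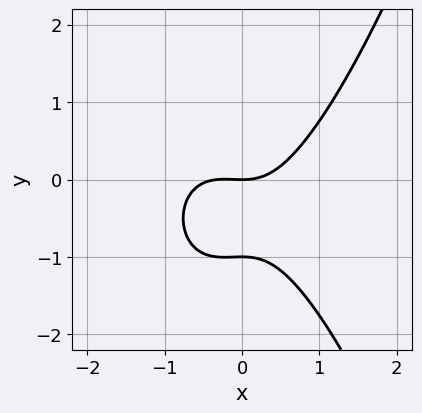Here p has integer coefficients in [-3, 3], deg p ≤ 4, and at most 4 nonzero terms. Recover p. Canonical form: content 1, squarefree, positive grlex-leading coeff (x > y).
deg p = 3.
Reading off the gridlines: it meets the x-axis at x = 0 (among the integer gridlines); the y-axis gridline crossings are at y ∈ {-1, 0}.
Solving for integer coefficients yields p as stated.

3*x^3 + x^2 - 3*y^2 - 3*y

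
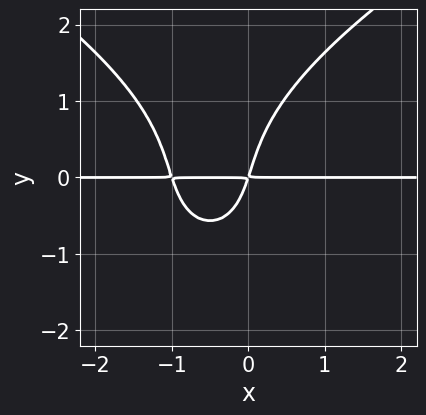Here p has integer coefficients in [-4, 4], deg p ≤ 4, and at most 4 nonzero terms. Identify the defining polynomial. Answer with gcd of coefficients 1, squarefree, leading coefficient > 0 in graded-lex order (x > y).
y^4 - 3*x^2*y - 3*x*y + y^2

First, the degree is 4 — no degree-3 curve has this shape.
Then, against the integer gridlines: the visible x-axis segment lies entirely on the curve.
Finally, fitting integer coefficients to these (and the overall shape) gives p.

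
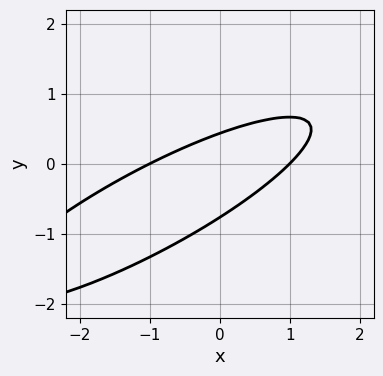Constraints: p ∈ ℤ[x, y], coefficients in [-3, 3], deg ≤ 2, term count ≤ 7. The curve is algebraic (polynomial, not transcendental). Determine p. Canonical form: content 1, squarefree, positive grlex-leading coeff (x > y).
Degree: the shape is more complex than any degree-1 curve, so deg p = 2.
From the visible intercepts: the x-axis gridline crossings are at x ∈ {-1, 1}.
These observations pin down the coefficients.

x^2 - 3*x*y + 3*y^2 + y - 1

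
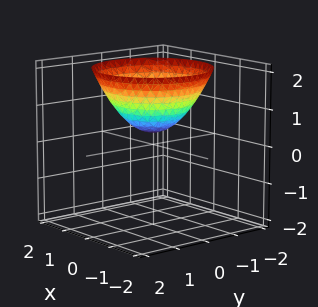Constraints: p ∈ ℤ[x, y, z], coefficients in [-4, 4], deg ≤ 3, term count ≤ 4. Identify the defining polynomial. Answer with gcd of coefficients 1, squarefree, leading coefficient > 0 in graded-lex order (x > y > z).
2*x^2 + 2*y^2 - 3*z + 1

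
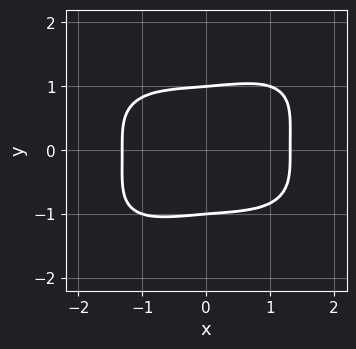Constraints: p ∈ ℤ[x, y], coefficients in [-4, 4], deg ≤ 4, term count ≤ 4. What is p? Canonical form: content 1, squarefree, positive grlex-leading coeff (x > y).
x^4 - x*y^3 + 3*y^4 - 3

deg p = 4. The shape is more complex than any degree-3 curve.
Against the integer gridlines: the y-axis gridline crossings are at y ∈ {-1, 1}.
These observations pin down the coefficients.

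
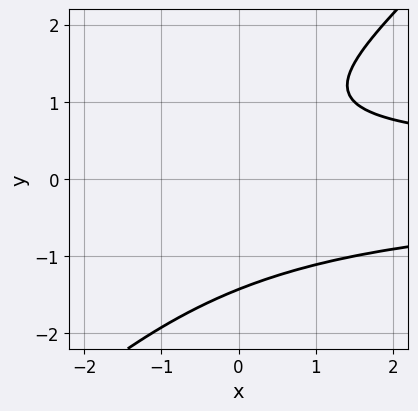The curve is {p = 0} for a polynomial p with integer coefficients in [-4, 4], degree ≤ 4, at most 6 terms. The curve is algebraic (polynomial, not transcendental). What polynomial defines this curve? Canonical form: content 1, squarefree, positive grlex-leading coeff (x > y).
First, deg p = 3. The shape is more complex than any degree-2 curve.
Next, reading off the gridlines: no x-intercept at any integer in the box.
Finally, fitting integer coefficients to these (and the overall shape) gives p.

2*x*y^2 - 2*y^3 + 2*y - 3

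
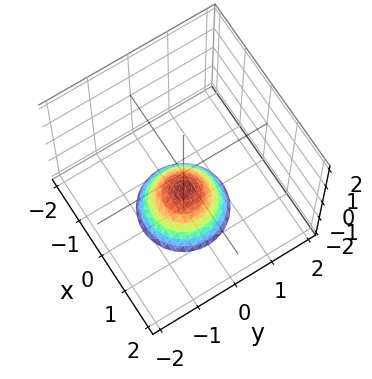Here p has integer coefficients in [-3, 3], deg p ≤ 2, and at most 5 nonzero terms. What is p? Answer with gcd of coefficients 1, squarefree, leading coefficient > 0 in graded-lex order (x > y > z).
First, deg p = 2. A generic line meets the surface in up to 2 points.
Then, symmetries: rotational symmetry about the z-axis ⇒ p depends on x, y only through x² + y².
Next, observable constraints: a circular section at z = -2 has radius exactly 1; no x-intercept at any integer in the box; it crosses the z-axis at the gridline z = -1; it misses every integer gridline on the y-axis.
Finally, the integer polynomial consistent with all of this is the stated p.

x^2 + y^2 + z + 1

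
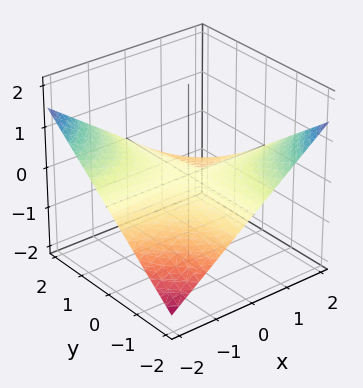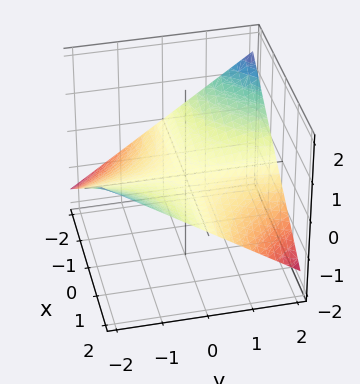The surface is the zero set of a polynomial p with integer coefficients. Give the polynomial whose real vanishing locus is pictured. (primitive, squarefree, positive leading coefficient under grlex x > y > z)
x*y + 3*z

Degree: a saddle surface; a quadric, so deg p = 2.
Checking where it meets the axes: the visible x-axis segment lies entirely on the surface; the visible y-axis segment lies entirely on the surface; it crosses the z-axis at the gridline z = 0.
Solving for integer coefficients yields p as stated.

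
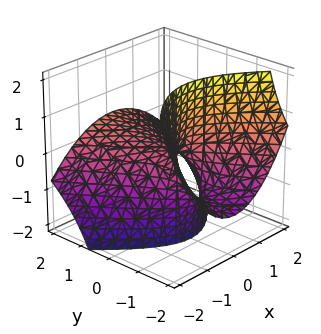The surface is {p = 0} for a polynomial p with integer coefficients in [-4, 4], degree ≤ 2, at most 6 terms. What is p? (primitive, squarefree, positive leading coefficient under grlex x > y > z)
(a) Degree: a generic line meets the surface in up to 2 points, so deg p = 2.
(b) Observable constraints: it crosses the z-axis at the gridline z = 0; one x-axis crossing is at x = 0; one y-axis crossing is at y = 0.
(c) Putting this together gives p.

2*x^2 - y^2 + 3*y*z + 2*z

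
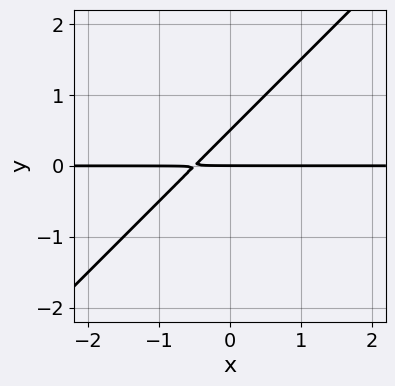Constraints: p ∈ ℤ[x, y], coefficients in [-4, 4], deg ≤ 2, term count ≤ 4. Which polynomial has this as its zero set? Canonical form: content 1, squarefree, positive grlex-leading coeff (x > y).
2*x*y - 2*y^2 + y

First, the degree is 2 — no degree-1 curve has this shape.
Then, reading off the gridlines: it meets the y-axis at y = 0 (among the integer gridlines); every point of the x-axis in the box is on the curve.
Finally, putting this together gives p.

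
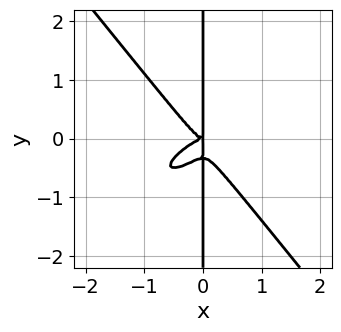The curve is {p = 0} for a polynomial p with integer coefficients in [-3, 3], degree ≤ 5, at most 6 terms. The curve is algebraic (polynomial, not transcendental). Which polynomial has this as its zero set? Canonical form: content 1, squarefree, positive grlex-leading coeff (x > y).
2*x^4 - 3*x^3*y + 3*x*y^3 + x*y^2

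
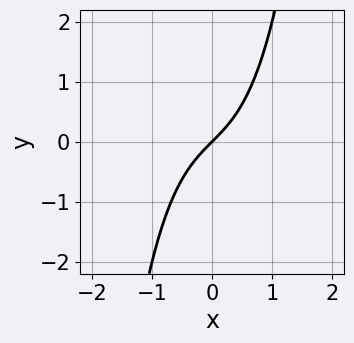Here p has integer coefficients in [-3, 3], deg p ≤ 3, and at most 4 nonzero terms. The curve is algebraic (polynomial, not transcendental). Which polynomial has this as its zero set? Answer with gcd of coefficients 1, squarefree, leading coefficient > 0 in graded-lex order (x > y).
1. The degree is 3 — a generic line meets the curve in up to 3 points.
2. From the visible intercepts: it crosses the y-axis at the gridline y = 0; one x-axis crossing is at x = 0.
3. The integer polynomial consistent with all of this is the stated p.

x^3 + x - y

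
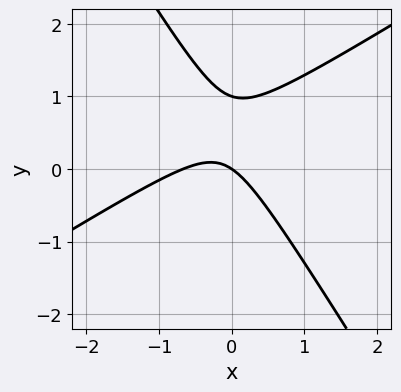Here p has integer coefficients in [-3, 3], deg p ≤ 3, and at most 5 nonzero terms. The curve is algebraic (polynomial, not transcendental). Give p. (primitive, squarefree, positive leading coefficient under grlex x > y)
3*x^2 - 3*x*y - 3*y^2 + 2*x + 3*y

1. Degree: no degree-1 curve has this shape, so deg p = 2.
2. Observable constraints: among the integer gridlines, it crosses the y-axis at y ∈ {0, 1}; it meets the x-axis at x = 0 (among the integer gridlines).
3. Together with the visible shape, these determine p as stated.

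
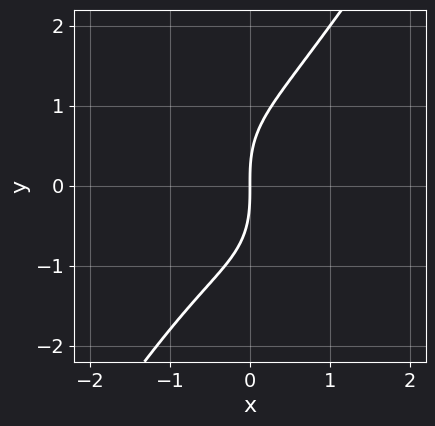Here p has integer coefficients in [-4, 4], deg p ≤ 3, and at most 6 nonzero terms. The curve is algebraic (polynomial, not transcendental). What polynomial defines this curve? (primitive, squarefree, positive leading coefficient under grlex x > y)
2*x^3 + x^2*y - y^3 + x^2 + 3*x

1. deg p = 3. The shape is more complex than any degree-2 curve.
2. From the axis intercepts and sections: it crosses the y-axis at the gridline y = 0; it crosses the x-axis at the gridline x = 0.
3. Together with the visible shape, these determine p as stated.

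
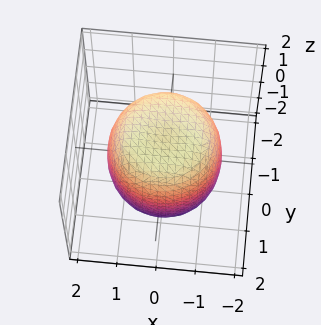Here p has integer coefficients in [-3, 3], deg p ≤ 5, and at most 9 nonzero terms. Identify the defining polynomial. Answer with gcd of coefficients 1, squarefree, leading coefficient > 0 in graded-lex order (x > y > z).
x^4 + 2*x^2*y^2 + y^4 - x^2 - y^2 + z^2 - 2

(a) Degree: no degree-3 surface has this shape, so deg p = 4.
(b) Symmetries: rotational symmetry about the z-axis ⇒ p depends on x, y only through x² + y².
(c) Against the integer gridlines: a circular section at z = 0 has radius between 1 and 2.
(d) Together with the visible shape, these determine p as stated.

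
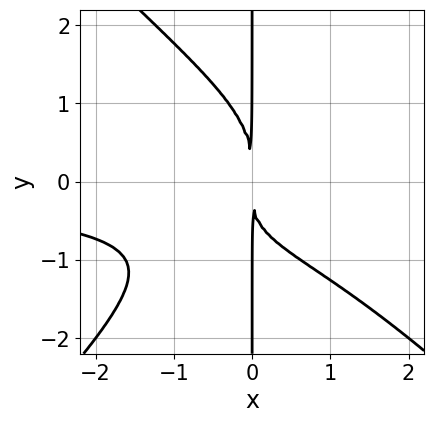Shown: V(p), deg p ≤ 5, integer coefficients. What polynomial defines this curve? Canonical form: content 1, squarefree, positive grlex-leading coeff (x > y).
x^3*y - x*y^3 - x^2*y - 2*x^2

(a) The degree is 4 — no degree-3 curve has this shape.
(b) From the visible intercepts: the visible y-axis segment lies entirely on the curve.
(c) These observations pin down the coefficients.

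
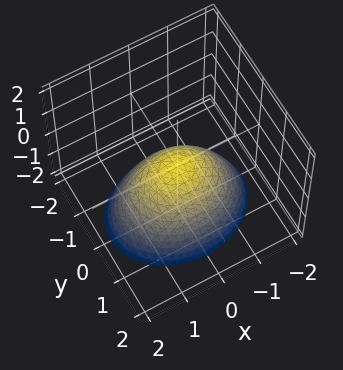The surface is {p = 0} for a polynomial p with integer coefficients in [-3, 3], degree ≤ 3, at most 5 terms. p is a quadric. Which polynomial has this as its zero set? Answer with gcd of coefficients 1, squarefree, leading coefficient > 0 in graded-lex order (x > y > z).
deg p = 2. A paraboloid; a quadric.
Symmetries: the x ↦ −x reflection is a symmetry, so x appears only in even powers; mirror symmetry y ↦ −y ⇒ only even powers of y.
Reading off the gridlines: one x-axis crossing is at x = 0; one y-axis crossing is at y = 0.
Putting this together gives p.

2*x^2 + 3*y^2 + 3*z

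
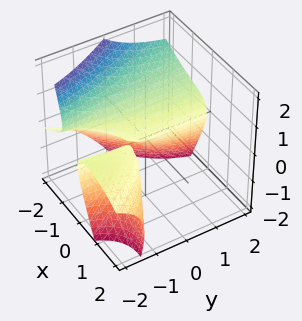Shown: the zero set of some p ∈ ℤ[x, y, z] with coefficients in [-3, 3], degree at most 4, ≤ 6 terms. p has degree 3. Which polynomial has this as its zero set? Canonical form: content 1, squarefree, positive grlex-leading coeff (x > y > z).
x^3 - 3*x*y*z + 2*x*y + 3*z^2 + x

The picture has 2 separate pieces.
Degree: no degree-2 surface has this shape, so deg p = 3.
From the axis intercepts and sections: it meets the x-axis at x = 0 (among the integer gridlines); every point of the y-axis in the box is on the surface; it crosses the z-axis at the gridline z = 0.
Putting this together gives p.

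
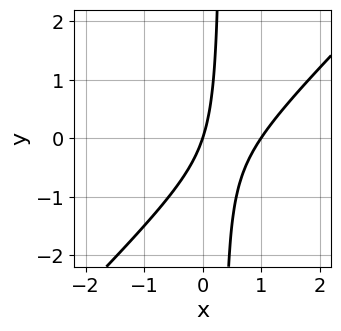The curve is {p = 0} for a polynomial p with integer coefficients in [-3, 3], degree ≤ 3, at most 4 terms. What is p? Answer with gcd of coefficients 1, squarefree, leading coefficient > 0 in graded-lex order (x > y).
(a) Degree: the shape is more complex than any degree-1 curve, so deg p = 2.
(b) Against the integer gridlines: among the integer gridlines, it crosses the x-axis at x ∈ {0, 1}; it crosses the y-axis at the gridline y = 0.
(c) Assembling these constraints gives the stated polynomial.

3*x^2 - 3*x*y - 3*x + y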